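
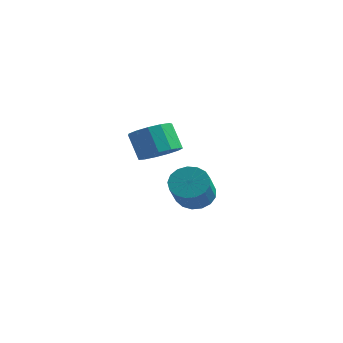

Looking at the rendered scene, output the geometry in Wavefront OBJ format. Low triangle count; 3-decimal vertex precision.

v 1.408 -1.458 1.619
v 2.284 -1.203 2.096
v 1.528 -0.967 3.358
v 0.652 -1.222 2.881
v 2.069 -0.711 1.876
v 1.313 -0.475 3.138
v 1.644 -0.456 1.574
v 0.888 -0.221 2.836
v 1.144 -0.52 1.286
v 0.388 -0.284 2.548
v 0.728 -0.881 1.104
v -0.028 -0.645 2.366
v 0.528 -1.425 1.085
v -0.228 -1.189 2.347
v 0.607 -1.98 1.236
v -0.149 -1.744 2.498
v 0.94 -2.369 1.509
v 0.184 -2.133 2.771
v 1.422 -2.469 1.816
v 0.666 -2.233 3.078
v 1.9 -2.248 2.061
v 1.144 -2.012 3.323
v 2.221 -1.776 2.166
v 1.465 -1.54 3.428
v -0.913 4.449 -3.291
v -0.001 4.427 -3.747
v 0.646 3.009 -2.384
v -0.267 3.031 -1.929
v 0.046 4.775 -3.408
v 0.693 3.357 -2.045
v -0.126 5.048 -3.041
v 0.52 3.63 -1.679
v -0.479 5.184 -2.733
v 0.167 3.766 -1.37
v -0.931 5.151 -2.552
v -0.285 3.733 -1.189
v -1.38 4.958 -2.541
v -0.733 3.54 -1.178
v -1.721 4.648 -2.701
v -1.075 3.23 -1.338
v -1.877 4.292 -2.997
v -1.231 2.875 -1.634
v -1.813 3.973 -3.36
v -1.166 2.555 -1.998
v -1.542 3.762 -3.708
v -0.896 2.344 -2.345
v -1.127 3.709 -3.96
v -0.481 2.291 -2.597
v -0.664 3.825 -4.059
v -0.017 2.407 -2.696
v -0.257 4.084 -3.982
v 0.389 2.666 -2.619
f 2 1 5
f 2 5 3
f 3 5 6
f 3 6 4
f 5 1 7
f 5 7 6
f 6 7 8
f 6 8 4
f 7 1 9
f 7 9 8
f 8 9 10
f 8 10 4
f 9 1 11
f 9 11 10
f 10 11 12
f 10 12 4
f 11 1 13
f 11 13 12
f 12 13 14
f 12 14 4
f 13 1 15
f 13 15 14
f 14 15 16
f 14 16 4
f 15 1 17
f 15 17 16
f 16 17 18
f 16 18 4
f 17 1 19
f 17 19 18
f 18 19 20
f 18 20 4
f 19 1 21
f 19 21 20
f 20 21 22
f 20 22 4
f 21 1 23
f 21 23 22
f 22 23 24
f 22 24 4
f 23 1 2
f 23 2 24
f 24 2 3
f 24 3 4
f 26 25 29
f 26 29 27
f 27 29 30
f 27 30 28
f 29 25 31
f 29 31 30
f 30 31 32
f 30 32 28
f 31 25 33
f 31 33 32
f 32 33 34
f 32 34 28
f 33 25 35
f 33 35 34
f 34 35 36
f 34 36 28
f 35 25 37
f 35 37 36
f 36 37 38
f 36 38 28
f 37 25 39
f 37 39 38
f 38 39 40
f 38 40 28
f 39 25 41
f 39 41 40
f 40 41 42
f 40 42 28
f 41 25 43
f 41 43 42
f 42 43 44
f 42 44 28
f 43 25 45
f 43 45 44
f 44 45 46
f 44 46 28
f 45 25 47
f 45 47 46
f 46 47 48
f 46 48 28
f 47 25 49
f 47 49 48
f 48 49 50
f 48 50 28
f 49 25 51
f 49 51 50
f 50 51 52
f 50 52 28
f 51 25 26
f 51 26 52
f 52 26 27
f 52 27 28



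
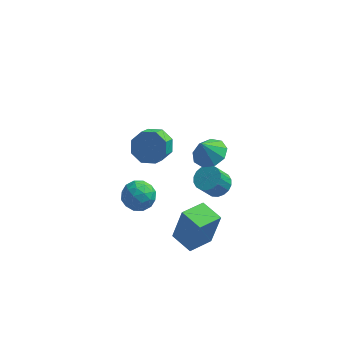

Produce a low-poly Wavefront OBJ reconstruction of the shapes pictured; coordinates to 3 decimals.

v -0.137 -1.513 0.019
v 0.777 -1.756 0.019
v -0.417 -2.564 -1.059
v 0.497 -2.807 -1.059
v -0.045 -3.006 -0.309
v 0.128 -2.356 0.357
v 0.232 -1.964 -1.397
v 0.405 -1.314 -0.731
v 1.005 -2.035 -0.856
v 0.834 -2.679 -0.184
v -0.474 -1.641 -0.856
v -0.645 -2.285 -0.184
v 0.344 -1.542 0.114
v 0.016 -2.778 -1.154
v -0.303 -2.894 -0.713
v 0.234 -3.037 -0.713
v -0.037 -1.895 0.312
v 0.5 -2.038 0.312
v 0.017 -2.772 0.119
v -0.14 -2.282 -1.352
v 0.397 -2.425 -1.352
v 0.126 -1.283 -0.327
v 0.663 -1.426 -0.327
v 0.343 -1.548 -1.159
v 1.016 -1.849 -0.401
v 0.852 -2.467 -1.034
v 0.696 -1.971 -1.233
v 0.797 -1.589 -0.841
v 0.915 -2.228 -0.006
v 0.751 -2.845 -0.639
v 0.432 -2.962 -0.199
v 0.534 -2.58 0.193
v 1.05 -2.391 -0.52
v -0.391 -1.475 -0.401
v -0.555 -2.092 -1.034
v -0.174 -1.74 -1.233
v -0.072 -1.358 -0.841
v -0.492 -1.853 -0.006
v -0.656 -2.471 -0.639
v -0.437 -2.731 -0.199
v -0.336 -2.349 0.193
v -0.69 -1.929 -0.52
v 3.599 -0.95 2.297
v 4.126 -0.27 2.675
v 3.201 -1.21 3.323
v 3.55 -0.036 2.511
v 2.997 -0.229 2.247
v 2.725 -0.76 2.007
v 2.862 -1.38 1.903
v 3.344 -1.798 1.983
v 3.945 -1.82 2.211
v 4.384 -1.434 2.479
v 4.456 -0.822 2.662
v 0.289 3.231 -1.94
v 0.614 3.768 -1.123
v 0.396 2.866 -0.443
v 0.071 2.329 -1.26
v -0.159 3.856 -1.254
v -0.377 2.954 -0.575
v -0.669 3.578 -1.787
v -0.887 2.676 -1.108
v -0.618 3.097 -2.409
v -0.836 2.195 -1.73
v -0.036 2.694 -2.757
v -0.254 1.792 -2.077
v 0.737 2.606 -2.625
v 0.519 1.704 -1.946
v 1.247 2.884 -2.092
v 1.029 1.982 -1.413
v 1.196 3.365 -1.47
v 0.978 2.463 -0.791
v 2.076 -3.743 -1.952
v 2.532 -3.584 -0.001
v 3.003 -2.631 -2.26
v 3.46 -2.472 -0.309
v 3.06 -4.608 -2.111
v 3.517 -4.449 -0.16
v 3.988 -3.496 -2.419
v 4.444 -3.337 -0.468
v 3.872 0.856 -2.425
v 4.479 0.357 -2.334
v 3.954 -0.094 -1.305
v 3.348 0.404 -1.395
v 4.584 0.641 -2.156
v 4.059 0.19 -1.127
v 4.548 0.968 -2.031
v 4.023 0.517 -1.002
v 4.378 1.273 -1.984
v 3.854 0.821 -0.955
v 4.108 1.494 -2.024
v 3.584 1.043 -0.995
v 3.792 1.59 -2.144
v 3.267 1.138 -1.115
v 3.491 1.539 -2.319
v 2.967 1.088 -1.29
v 3.266 1.354 -2.515
v 2.741 0.903 -1.486
v 3.161 1.07 -2.693
v 2.636 0.619 -1.664
v 3.197 0.743 -2.818
v 2.672 0.292 -1.789
v 3.366 0.439 -2.865
v 2.842 -0.013 -1.836
v 3.636 0.217 -2.825
v 3.112 -0.234 -1.796
v 3.953 0.122 -2.705
v 3.428 -0.33 -1.676
v 4.253 0.172 -2.53
v 3.729 -0.279 -1.501
f 1 38 17
f 38 12 41
f 17 41 6
f 38 41 17
f 1 17 13
f 17 6 18
f 13 18 2
f 17 18 13
f 1 13 22
f 13 2 23
f 22 23 8
f 13 23 22
f 1 22 34
f 22 8 37
f 34 37 11
f 22 37 34
f 1 34 38
f 34 11 42
f 38 42 12
f 34 42 38
f 2 18 29
f 18 6 32
f 29 32 10
f 18 32 29
f 6 41 19
f 41 12 40
f 19 40 5
f 41 40 19
f 12 42 39
f 42 11 35
f 39 35 3
f 42 35 39
f 11 37 36
f 37 8 24
f 36 24 7
f 37 24 36
f 8 23 28
f 23 2 25
f 28 25 9
f 23 25 28
f 4 30 16
f 30 10 31
f 16 31 5
f 30 31 16
f 4 16 14
f 16 5 15
f 14 15 3
f 16 15 14
f 4 14 21
f 14 3 20
f 21 20 7
f 14 20 21
f 4 21 26
f 21 7 27
f 26 27 9
f 21 27 26
f 4 26 30
f 26 9 33
f 30 33 10
f 26 33 30
f 5 31 19
f 31 10 32
f 19 32 6
f 31 32 19
f 3 15 39
f 15 5 40
f 39 40 12
f 15 40 39
f 7 20 36
f 20 3 35
f 36 35 11
f 20 35 36
f 9 27 28
f 27 7 24
f 28 24 8
f 27 24 28
f 10 33 29
f 33 9 25
f 29 25 2
f 33 25 29
f 44 43 46
f 44 46 45
f 46 43 47
f 46 47 45
f 47 43 48
f 47 48 45
f 48 43 49
f 48 49 45
f 49 43 50
f 49 50 45
f 50 43 51
f 50 51 45
f 51 43 52
f 51 52 45
f 52 43 53
f 52 53 45
f 53 43 44
f 53 44 45
f 55 54 58
f 55 58 56
f 56 58 59
f 56 59 57
f 58 54 60
f 58 60 59
f 59 60 61
f 59 61 57
f 60 54 62
f 60 62 61
f 61 62 63
f 61 63 57
f 62 54 64
f 62 64 63
f 63 64 65
f 63 65 57
f 64 54 66
f 64 66 65
f 65 66 67
f 65 67 57
f 66 54 68
f 66 68 67
f 67 68 69
f 67 69 57
f 68 54 70
f 68 70 69
f 69 70 71
f 69 71 57
f 70 54 55
f 70 55 71
f 71 55 56
f 71 56 57
f 73 75 72
f 76 73 72
f 72 75 74
f 74 76 72
f 73 79 75
f 77 73 76
f 77 79 73
f 75 79 74
f 78 76 74
f 74 79 78
f 78 77 76
f 79 77 78
f 81 80 84
f 81 84 82
f 82 84 85
f 82 85 83
f 84 80 86
f 84 86 85
f 85 86 87
f 85 87 83
f 86 80 88
f 86 88 87
f 87 88 89
f 87 89 83
f 88 80 90
f 88 90 89
f 89 90 91
f 89 91 83
f 90 80 92
f 90 92 91
f 91 92 93
f 91 93 83
f 92 80 94
f 92 94 93
f 93 94 95
f 93 95 83
f 94 80 96
f 94 96 95
f 95 96 97
f 95 97 83
f 96 80 98
f 96 98 97
f 97 98 99
f 97 99 83
f 98 80 100
f 98 100 99
f 99 100 101
f 99 101 83
f 100 80 102
f 100 102 101
f 101 102 103
f 101 103 83
f 102 80 104
f 102 104 103
f 103 104 105
f 103 105 83
f 104 80 106
f 104 106 105
f 105 106 107
f 105 107 83
f 106 80 108
f 106 108 107
f 107 108 109
f 107 109 83
f 108 80 81
f 108 81 109
f 109 81 82
f 109 82 83



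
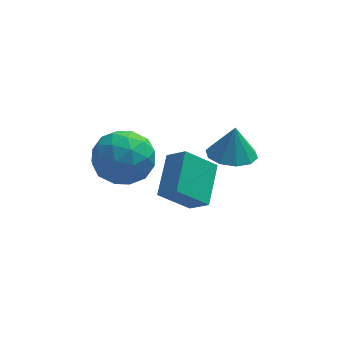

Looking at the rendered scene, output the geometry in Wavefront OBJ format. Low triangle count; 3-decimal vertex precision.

v -0.95 -3.656 -2.859
v -0.402 -4.066 -2.322
v -0.575 -2.292 -2.202
v -0.027 -2.702 -1.664
v 0.047 -3.498 -3.756
v 0.595 -3.908 -3.218
v 0.422 -2.134 -3.098
v 0.97 -2.544 -2.561
v 1.518 -1.468 -3.033
v 1.955 -0.781 -3.198
v 1.642 -1.272 -1.887
v 1.46 -0.65 -3.166
v 0.987 -0.832 -3.084
v 0.717 -1.256 -2.983
v 0.753 -1.761 -2.901
v 1.081 -2.154 -2.869
v 1.576 -2.285 -2.901
v 2.049 -2.104 -2.983
v 2.319 -1.679 -3.084
v 2.283 -1.174 -3.166
v -2.846 -1.191 -3.532
v -2.522 -0.667 -2.628
v -1.218 -1.853 -3.732
v -0.894 -1.329 -2.828
v -1.593 -2.167 -2.754
v -2.599 -1.758 -2.63
v -1.141 -0.762 -3.73
v -2.147 -0.353 -3.606
v -1.469 -0.402 -2.75
v -1.748 -1.271 -2.147
v -1.992 -1.249 -4.213
v -2.271 -2.118 -3.61
v -2.827 -0.871 -3.063
v -0.913 -1.649 -3.297
v -1.323 -2.142 -3.254
v -1.133 -1.834 -2.723
v -2.872 -1.512 -3.064
v -2.682 -1.204 -2.533
v -2.135 -2.086 -2.607
v -1.058 -1.316 -3.827
v -0.868 -1.008 -3.296
v -2.607 -0.686 -3.637
v -2.417 -0.378 -3.106
v -1.605 -0.434 -3.753
v -2.018 -0.407 -2.603
v -1.06 -0.797 -2.72
v -1.206 -0.463 -3.25
v -1.797 -0.223 -3.178
v -2.182 -0.918 -2.249
v -1.224 -1.307 -2.366
v -1.635 -1.8 -2.323
v -2.227 -1.559 -2.25
v -1.562 -0.762 -2.32
v -2.516 -1.213 -3.994
v -1.558 -1.602 -4.111
v -1.513 -0.961 -4.11
v -2.105 -0.72 -4.037
v -2.68 -1.723 -3.64
v -1.722 -2.113 -3.757
v -1.943 -2.297 -3.182
v -2.534 -2.057 -3.11
v -2.178 -1.758 -4.04
f 2 4 1
f 5 2 1
f 1 4 3
f 3 5 1
f 2 8 4
f 6 2 5
f 6 8 2
f 4 8 3
f 7 5 3
f 3 8 7
f 7 6 5
f 8 6 7
f 10 9 12
f 10 12 11
f 12 9 13
f 12 13 11
f 13 9 14
f 13 14 11
f 14 9 15
f 14 15 11
f 15 9 16
f 15 16 11
f 16 9 17
f 16 17 11
f 17 9 18
f 17 18 11
f 18 9 19
f 18 19 11
f 19 9 20
f 19 20 11
f 20 9 10
f 20 10 11
f 21 58 37
f 58 32 61
f 37 61 26
f 58 61 37
f 21 37 33
f 37 26 38
f 33 38 22
f 37 38 33
f 21 33 42
f 33 22 43
f 42 43 28
f 33 43 42
f 21 42 54
f 42 28 57
f 54 57 31
f 42 57 54
f 21 54 58
f 54 31 62
f 58 62 32
f 54 62 58
f 22 38 49
f 38 26 52
f 49 52 30
f 38 52 49
f 26 61 39
f 61 32 60
f 39 60 25
f 61 60 39
f 32 62 59
f 62 31 55
f 59 55 23
f 62 55 59
f 31 57 56
f 57 28 44
f 56 44 27
f 57 44 56
f 28 43 48
f 43 22 45
f 48 45 29
f 43 45 48
f 24 50 36
f 50 30 51
f 36 51 25
f 50 51 36
f 24 36 34
f 36 25 35
f 34 35 23
f 36 35 34
f 24 34 41
f 34 23 40
f 41 40 27
f 34 40 41
f 24 41 46
f 41 27 47
f 46 47 29
f 41 47 46
f 24 46 50
f 46 29 53
f 50 53 30
f 46 53 50
f 25 51 39
f 51 30 52
f 39 52 26
f 51 52 39
f 23 35 59
f 35 25 60
f 59 60 32
f 35 60 59
f 27 40 56
f 40 23 55
f 56 55 31
f 40 55 56
f 29 47 48
f 47 27 44
f 48 44 28
f 47 44 48
f 30 53 49
f 53 29 45
f 49 45 22
f 53 45 49



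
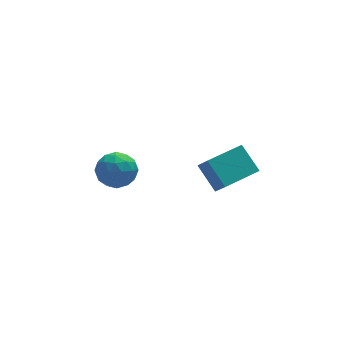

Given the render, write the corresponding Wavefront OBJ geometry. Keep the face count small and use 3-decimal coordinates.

v -3.342 -1.122 1.273
v -2.773 -1.014 0.485
v -4.147 -2.266 0.535
v -3.578 -2.158 -0.253
v -3.207 -2.533 0.57
v -2.709 -1.826 1.027
v -4.211 -1.454 -0.007
v -3.713 -0.747 0.45
v -3.31 -1.219 -0.306
v -2.69 -1.886 0.051
v -4.23 -1.394 0.969
v -3.61 -2.061 1.326
v -2.987 -0.967 0.944
v -3.933 -2.313 0.076
v -3.715 -2.533 0.56
v -3.381 -2.469 0.097
v -2.949 -1.445 1.262
v -2.615 -1.381 0.799
v -2.87 -2.274 0.849
v -4.305 -1.899 0.221
v -3.971 -1.835 -0.242
v -3.539 -0.811 0.923
v -3.205 -0.747 0.46
v -4.05 -1.006 0.171
v -2.968 -1.025 0.016
v -3.441 -1.697 -0.418
v -3.813 -1.283 -0.273
v -3.521 -0.868 -0.005
v -2.603 -1.416 0.226
v -3.077 -2.089 -0.209
v -2.858 -2.309 0.275
v -2.566 -1.894 0.544
v -2.919 -1.537 -0.239
v -3.843 -1.191 1.229
v -4.317 -1.864 0.794
v -4.354 -1.386 0.476
v -4.062 -0.971 0.745
v -3.479 -1.583 1.438
v -3.952 -2.255 1.004
v -3.399 -2.412 1.025
v -3.107 -1.997 1.293
v -4.001 -1.743 1.259
v 1.118 -2.448 -0.996
v 0.619 -1.383 0.014
v 0.889 -1.716 -1.88
v 0.391 -0.651 -0.87
v 2.869 -1.749 -0.87
v 2.371 -0.684 0.14
v 2.641 -1.017 -1.754
v 2.142 0.048 -0.744
f 1 38 17
f 38 12 41
f 17 41 6
f 38 41 17
f 1 17 13
f 17 6 18
f 13 18 2
f 17 18 13
f 1 13 22
f 13 2 23
f 22 23 8
f 13 23 22
f 1 22 34
f 22 8 37
f 34 37 11
f 22 37 34
f 1 34 38
f 34 11 42
f 38 42 12
f 34 42 38
f 2 18 29
f 18 6 32
f 29 32 10
f 18 32 29
f 6 41 19
f 41 12 40
f 19 40 5
f 41 40 19
f 12 42 39
f 42 11 35
f 39 35 3
f 42 35 39
f 11 37 36
f 37 8 24
f 36 24 7
f 37 24 36
f 8 23 28
f 23 2 25
f 28 25 9
f 23 25 28
f 4 30 16
f 30 10 31
f 16 31 5
f 30 31 16
f 4 16 14
f 16 5 15
f 14 15 3
f 16 15 14
f 4 14 21
f 14 3 20
f 21 20 7
f 14 20 21
f 4 21 26
f 21 7 27
f 26 27 9
f 21 27 26
f 4 26 30
f 26 9 33
f 30 33 10
f 26 33 30
f 5 31 19
f 31 10 32
f 19 32 6
f 31 32 19
f 3 15 39
f 15 5 40
f 39 40 12
f 15 40 39
f 7 20 36
f 20 3 35
f 36 35 11
f 20 35 36
f 9 27 28
f 27 7 24
f 28 24 8
f 27 24 28
f 10 33 29
f 33 9 25
f 29 25 2
f 33 25 29
f 44 46 43
f 47 44 43
f 43 46 45
f 45 47 43
f 44 50 46
f 48 44 47
f 48 50 44
f 46 50 45
f 49 47 45
f 45 50 49
f 49 48 47
f 50 48 49



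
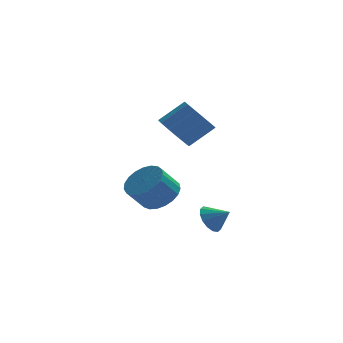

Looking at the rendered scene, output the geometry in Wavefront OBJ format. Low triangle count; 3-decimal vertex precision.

v -2.199 2.532 2.478
v -1.543 2.275 1.782
v -0.386 2.51 2.786
v -1.041 2.768 3.482
v -1.632 2.879 1.744
v -0.475 3.114 2.748
v -1.938 3.351 1.986
v -0.781 3.586 2.99
v -2.343 3.51 2.415
v -1.186 3.745 3.419
v -2.693 3.295 2.869
v -1.536 3.531 3.873
v -2.854 2.79 3.174
v -1.697 3.025 4.178
v -2.765 2.186 3.212
v -1.608 2.421 4.216
v -2.459 1.714 2.97
v -1.302 1.949 3.974
v -2.054 1.555 2.541
v -0.897 1.79 3.545
v -1.704 1.769 2.087
v -0.547 2.005 3.091
v -0.632 1.738 -2.428
v -0.336 1.404 -3.068
v 0.172 1.382 -1.872
v -0.177 1.775 -3.061
v -0.14 2.136 -2.884
v -0.234 2.39 -2.585
v -0.435 2.47 -2.244
v -0.689 2.353 -1.953
v -0.927 2.072 -1.788
v -1.086 1.701 -1.796
v -1.124 1.34 -1.972
v -1.029 1.086 -2.271
v -0.828 1.006 -2.612
v -0.575 1.122 -2.904
v -2.784 2.056 -1.018
v -2.065 1.373 -0.781
v -2.837 0.92 0.256
v -3.556 1.604 0.018
v -1.948 1.708 -0.548
v -2.721 1.255 0.489
v -1.977 2.103 -0.397
v -2.749 1.65 0.64
v -2.144 2.49 -0.353
v -2.917 2.037 0.684
v -2.422 2.802 -0.424
v -3.195 2.35 0.613
v -2.763 2.985 -0.598
v -3.536 2.533 0.439
v -3.107 3.008 -0.844
v -3.88 2.555 0.192
v -3.396 2.866 -1.121
v -4.168 2.413 -0.084
v -3.578 2.584 -1.38
v -4.351 2.131 -0.343
v -3.623 2.211 -1.577
v -4.396 1.758 -0.54
v -3.523 1.811 -1.677
v -4.296 1.358 -0.64
v -3.295 1.453 -1.663
v -4.068 1.001 -0.626
v -2.979 1.2 -1.538
v -3.751 0.748 -0.501
v -2.629 1.095 -1.322
v -3.401 0.642 -0.286
v -2.305 1.156 -1.055
v -3.078 0.704 -0.018
f 2 1 5
f 2 5 3
f 3 5 6
f 3 6 4
f 5 1 7
f 5 7 6
f 6 7 8
f 6 8 4
f 7 1 9
f 7 9 8
f 8 9 10
f 8 10 4
f 9 1 11
f 9 11 10
f 10 11 12
f 10 12 4
f 11 1 13
f 11 13 12
f 12 13 14
f 12 14 4
f 13 1 15
f 13 15 14
f 14 15 16
f 14 16 4
f 15 1 17
f 15 17 16
f 16 17 18
f 16 18 4
f 17 1 19
f 17 19 18
f 18 19 20
f 18 20 4
f 19 1 21
f 19 21 20
f 20 21 22
f 20 22 4
f 21 1 2
f 21 2 22
f 22 2 3
f 22 3 4
f 24 23 26
f 24 26 25
f 26 23 27
f 26 27 25
f 27 23 28
f 27 28 25
f 28 23 29
f 28 29 25
f 29 23 30
f 29 30 25
f 30 23 31
f 30 31 25
f 31 23 32
f 31 32 25
f 32 23 33
f 32 33 25
f 33 23 34
f 33 34 25
f 34 23 35
f 34 35 25
f 35 23 36
f 35 36 25
f 36 23 24
f 36 24 25
f 38 37 41
f 38 41 39
f 39 41 42
f 39 42 40
f 41 37 43
f 41 43 42
f 42 43 44
f 42 44 40
f 43 37 45
f 43 45 44
f 44 45 46
f 44 46 40
f 45 37 47
f 45 47 46
f 46 47 48
f 46 48 40
f 47 37 49
f 47 49 48
f 48 49 50
f 48 50 40
f 49 37 51
f 49 51 50
f 50 51 52
f 50 52 40
f 51 37 53
f 51 53 52
f 52 53 54
f 52 54 40
f 53 37 55
f 53 55 54
f 54 55 56
f 54 56 40
f 55 37 57
f 55 57 56
f 56 57 58
f 56 58 40
f 57 37 59
f 57 59 58
f 58 59 60
f 58 60 40
f 59 37 61
f 59 61 60
f 60 61 62
f 60 62 40
f 61 37 63
f 61 63 62
f 62 63 64
f 62 64 40
f 63 37 65
f 63 65 64
f 64 65 66
f 64 66 40
f 65 37 67
f 65 67 66
f 66 67 68
f 66 68 40
f 67 37 38
f 67 38 68
f 68 38 39
f 68 39 40



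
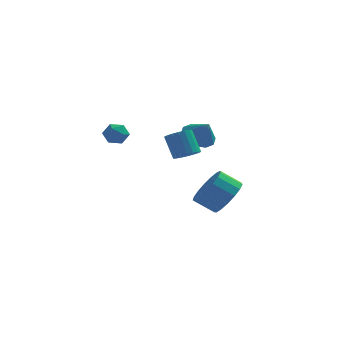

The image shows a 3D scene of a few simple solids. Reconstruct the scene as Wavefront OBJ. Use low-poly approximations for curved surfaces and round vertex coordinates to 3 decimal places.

v -1.043 -3.465 2.176
v -0.484 -3.347 2.444
v -0.796 -4.453 2.096
v -0.237 -4.335 2.364
v -0.766 -4.293 2.705
v -0.919 -3.683 2.755
v -0.361 -4.117 1.785
v -0.514 -3.507 1.835
v -0.063 -3.75 2.203
v -0.313 -3.859 2.772
v -0.967 -3.941 1.768
v -1.217 -4.05 2.337
v 2.429 2.268 0.198
v 2.817 1.693 -0.343
v 2.951 1.752 1.122
v 3.147 2.122 -0.289
v 3.203 2.607 -0.049
v 2.963 2.963 0.285
v 2.519 3.053 0.586
v 2.041 2.843 0.739
v 1.711 2.414 0.685
v 1.656 1.929 0.446
v 1.896 1.574 0.111
v 2.339 1.483 -0.19
v 3.891 1.466 -3.415
v 4.532 1.42 -2.535
v 3.53 1.428 -1.805
v 2.889 1.474 -2.685
v 4.474 1.932 -2.621
v 3.472 1.94 -1.89
v 4.282 2.336 -2.888
v 3.28 2.344 -2.158
v 4.001 2.542 -3.277
v 2.999 2.55 -2.546
v 3.694 2.5 -3.697
v 2.692 2.508 -2.966
v 3.433 2.222 -4.052
v 2.431 2.23 -3.322
v 3.276 1.771 -4.262
v 2.274 1.779 -3.532
v 3.261 1.25 -4.278
v 2.259 1.258 -3.547
v 3.39 0.778 -4.096
v 2.387 0.786 -3.365
v 3.633 0.464 -3.758
v 2.631 0.472 -3.028
v 3.936 0.379 -3.342
v 2.934 0.387 -2.611
v 4.229 0.544 -2.942
v 3.227 0.552 -2.212
v 4.444 0.92 -2.651
v 3.442 0.927 -1.921
v 2.268 -2.125 0.495
v 2.874 -2.115 0.728
v 2.439 -1.625 1.839
v 1.832 -1.635 1.605
v 2.849 -1.855 0.603
v 2.413 -1.365 1.714
v 2.708 -1.649 0.457
v 2.273 -1.158 1.568
v 2.48 -1.537 0.318
v 2.045 -1.047 1.429
v 2.21 -1.541 0.214
v 1.775 -1.051 1.325
v 1.952 -1.662 0.166
v 1.516 -1.171 1.277
v 1.756 -1.874 0.183
v 1.32 -1.383 1.294
v 1.661 -2.135 0.261
v 1.226 -1.645 1.372
v 1.687 -2.395 0.386
v 1.251 -1.905 1.497
v 1.827 -2.602 0.532
v 1.392 -2.111 1.643
v 2.055 -2.713 0.671
v 1.62 -2.223 1.782
v 2.325 -2.709 0.775
v 1.89 -2.219 1.886
v 2.584 -2.589 0.823
v 2.148 -2.098 1.934
v 2.78 -2.377 0.806
v 2.344 -1.886 1.917
f 1 12 6
f 1 6 2
f 1 2 8
f 1 8 11
f 1 11 12
f 2 6 10
f 6 12 5
f 12 11 3
f 11 8 7
f 8 2 9
f 4 10 5
f 4 5 3
f 4 3 7
f 4 7 9
f 4 9 10
f 5 10 6
f 3 5 12
f 7 3 11
f 9 7 8
f 10 9 2
f 14 13 16
f 14 16 15
f 16 13 17
f 16 17 15
f 17 13 18
f 17 18 15
f 18 13 19
f 18 19 15
f 19 13 20
f 19 20 15
f 20 13 21
f 20 21 15
f 21 13 22
f 21 22 15
f 22 13 23
f 22 23 15
f 23 13 24
f 23 24 15
f 24 13 14
f 24 14 15
f 26 25 29
f 26 29 27
f 27 29 30
f 27 30 28
f 29 25 31
f 29 31 30
f 30 31 32
f 30 32 28
f 31 25 33
f 31 33 32
f 32 33 34
f 32 34 28
f 33 25 35
f 33 35 34
f 34 35 36
f 34 36 28
f 35 25 37
f 35 37 36
f 36 37 38
f 36 38 28
f 37 25 39
f 37 39 38
f 38 39 40
f 38 40 28
f 39 25 41
f 39 41 40
f 40 41 42
f 40 42 28
f 41 25 43
f 41 43 42
f 42 43 44
f 42 44 28
f 43 25 45
f 43 45 44
f 44 45 46
f 44 46 28
f 45 25 47
f 45 47 46
f 46 47 48
f 46 48 28
f 47 25 49
f 47 49 48
f 48 49 50
f 48 50 28
f 49 25 51
f 49 51 50
f 50 51 52
f 50 52 28
f 51 25 26
f 51 26 52
f 52 26 27
f 52 27 28
f 54 53 57
f 54 57 55
f 55 57 58
f 55 58 56
f 57 53 59
f 57 59 58
f 58 59 60
f 58 60 56
f 59 53 61
f 59 61 60
f 60 61 62
f 60 62 56
f 61 53 63
f 61 63 62
f 62 63 64
f 62 64 56
f 63 53 65
f 63 65 64
f 64 65 66
f 64 66 56
f 65 53 67
f 65 67 66
f 66 67 68
f 66 68 56
f 67 53 69
f 67 69 68
f 68 69 70
f 68 70 56
f 69 53 71
f 69 71 70
f 70 71 72
f 70 72 56
f 71 53 73
f 71 73 72
f 72 73 74
f 72 74 56
f 73 53 75
f 73 75 74
f 74 75 76
f 74 76 56
f 75 53 77
f 75 77 76
f 76 77 78
f 76 78 56
f 77 53 79
f 77 79 78
f 78 79 80
f 78 80 56
f 79 53 81
f 79 81 80
f 80 81 82
f 80 82 56
f 81 53 54
f 81 54 82
f 82 54 55
f 82 55 56



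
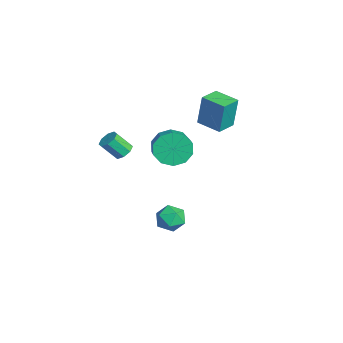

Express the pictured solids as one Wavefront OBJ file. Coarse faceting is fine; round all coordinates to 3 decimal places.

v -1.978 1.93 2.412
v -1.909 2.165 4.407
v -2.781 2.897 2.326
v -2.712 3.132 4.321
v -0.808 2.888 2.259
v -0.739 3.123 4.254
v -1.611 3.855 2.173
v -1.542 4.09 4.168
v 0.077 0.745 -3.181
v 0.764 0.179 -2.861
v -0.204 -0.239 -4.319
v 0.483 -0.805 -3.999
v -0.314 -0.7 -3.5
v -0.14 -0.092 -2.797
v 0.7 0.032 -4.383
v 0.874 0.64 -3.68
v 1.15 -0.262 -3.604
v 0.523 -0.714 -3.058
v 0.037 0.654 -4.122
v -0.59 0.202 -3.576
v 1.589 -0.277 3.106
v 2.025 0.296 2.301
v 3.228 0.149 2.849
v 2.791 -0.423 3.654
v 1.855 0.72 2.787
v 3.058 0.574 3.336
v 1.583 0.764 3.395
v 2.786 0.617 3.944
v 1.314 0.41 3.893
v 2.516 0.263 4.441
v 1.149 -0.206 4.09
v 2.351 -0.353 4.638
v 1.152 -0.849 3.911
v 2.355 -0.996 4.459
v 1.322 -1.274 3.424
v 2.525 -1.42 3.973
v 1.594 -1.317 2.816
v 2.797 -1.464 3.365
v 1.864 -0.963 2.319
v 3.066 -1.11 2.867
v 2.029 -0.347 2.122
v 3.231 -0.494 2.67
v -3.025 -1.965 -0.089
v -2.51 -1.698 0.204
v -2.66 -2.547 1.242
v -3.175 -2.815 0.949
v -2.937 -1.473 0.326
v -3.087 -2.323 1.365
v -3.415 -1.537 0.205
v -3.565 -2.386 1.243
v -3.665 -1.851 -0.088
v -3.815 -2.701 0.95
v -3.54 -2.233 -0.382
v -3.69 -3.082 0.656
v -3.113 -2.457 -0.505
v -3.263 -3.307 0.534
v -2.635 -2.394 -0.383
v -2.785 -3.243 0.655
v -2.385 -2.079 -0.09
v -2.535 -2.929 0.948
f 2 4 1
f 5 2 1
f 1 4 3
f 3 5 1
f 2 8 4
f 6 2 5
f 6 8 2
f 4 8 3
f 7 5 3
f 3 8 7
f 7 6 5
f 8 6 7
f 9 20 14
f 9 14 10
f 9 10 16
f 9 16 19
f 9 19 20
f 10 14 18
f 14 20 13
f 20 19 11
f 19 16 15
f 16 10 17
f 12 18 13
f 12 13 11
f 12 11 15
f 12 15 17
f 12 17 18
f 13 18 14
f 11 13 20
f 15 11 19
f 17 15 16
f 18 17 10
f 22 21 25
f 22 25 23
f 23 25 26
f 23 26 24
f 25 21 27
f 25 27 26
f 26 27 28
f 26 28 24
f 27 21 29
f 27 29 28
f 28 29 30
f 28 30 24
f 29 21 31
f 29 31 30
f 30 31 32
f 30 32 24
f 31 21 33
f 31 33 32
f 32 33 34
f 32 34 24
f 33 21 35
f 33 35 34
f 34 35 36
f 34 36 24
f 35 21 37
f 35 37 36
f 36 37 38
f 36 38 24
f 37 21 39
f 37 39 38
f 38 39 40
f 38 40 24
f 39 21 41
f 39 41 40
f 40 41 42
f 40 42 24
f 41 21 22
f 41 22 42
f 42 22 23
f 42 23 24
f 44 43 47
f 44 47 45
f 45 47 48
f 45 48 46
f 47 43 49
f 47 49 48
f 48 49 50
f 48 50 46
f 49 43 51
f 49 51 50
f 50 51 52
f 50 52 46
f 51 43 53
f 51 53 52
f 52 53 54
f 52 54 46
f 53 43 55
f 53 55 54
f 54 55 56
f 54 56 46
f 55 43 57
f 55 57 56
f 56 57 58
f 56 58 46
f 57 43 59
f 57 59 58
f 58 59 60
f 58 60 46
f 59 43 44
f 59 44 60
f 60 44 45
f 60 45 46



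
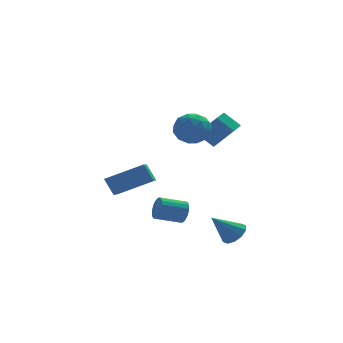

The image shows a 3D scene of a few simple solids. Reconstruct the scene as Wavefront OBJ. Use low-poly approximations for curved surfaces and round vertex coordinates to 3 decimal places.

v 2.935 -3.703 -3.519
v 3.409 -4.158 -3.137
v 1.765 -3.897 -2.301
v 3.484 -3.717 -2.994
v 3.35 -3.27 -3.052
v 3.057 -2.989 -3.288
v 2.717 -2.981 -3.613
v 2.461 -3.248 -3.901
v 2.385 -3.689 -4.044
v 2.52 -4.135 -3.986
v 2.813 -4.417 -3.75
v 3.152 -4.425 -3.426
v 0.952 -0.732 -3.118
v 1.157 -1.02 -2.526
v -0.206 -1.137 -2.11
v -0.412 -0.848 -2.702
v 1.154 -0.741 -2.458
v -0.209 -0.858 -2.042
v 1.116 -0.461 -2.505
v -0.248 -0.577 -2.089
v 1.049 -0.227 -2.658
v -0.314 -0.344 -2.242
v 0.966 -0.081 -2.89
v -0.398 -0.197 -2.474
v 0.88 -0.047 -3.162
v -0.483 -0.163 -2.746
v 0.806 -0.131 -3.426
v -0.557 -0.248 -3.01
v 0.758 -0.32 -3.637
v -0.605 -0.436 -3.221
v 0.743 -0.579 -3.758
v -0.62 -0.696 -3.342
v 0.764 -0.865 -3.769
v -0.599 -0.982 -3.353
v 0.818 -1.128 -3.667
v -0.545 -1.245 -3.251
v 0.895 -1.323 -3.47
v -0.469 -1.439 -3.054
v 0.981 -1.415 -3.212
v -0.382 -1.531 -2.796
v 1.063 -1.389 -2.938
v -0.301 -1.505 -2.522
v 1.125 -1.249 -2.696
v -0.238 -1.366 -2.28
v 3.722 2.498 0.86
v 4.389 2.304 1.634
v 3.586 2.729 2.433
v 2.918 2.922 1.66
v 4.476 3.036 1.333
v 3.673 3.46 2.132
v 4.121 3.452 0.755
v 3.318 3.877 1.554
v 3.532 3.309 0.238
v 2.729 3.734 1.038
v 3.054 2.691 0.087
v 2.251 3.116 0.886
v 2.967 1.96 0.388
v 2.164 2.384 1.187
v 3.322 1.543 0.966
v 2.519 1.968 1.765
v 3.911 1.686 1.482
v 3.108 2.111 2.282
v -3.209 -2.518 0.042
v -1.31 -2.635 0.932
v -2.849 -0.978 -0.524
v -0.95 -1.095 0.366
v -2.81 -2.945 -0.866
v -0.911 -3.062 0.024
v -2.45 -1.405 -1.432
v -0.551 -1.522 -0.542
v 1.696 -0.561 2.717
v 2.199 -1.409 2.978
v 0.301 -1.431 2.582
v 0.804 -2.279 2.843
v 0.651 -1.544 3.533
v 1.514 -1.006 3.617
v 0.986 -1.834 1.943
v 1.849 -1.296 2.027
v 1.761 -2.196 2.5
v 1.554 -2.016 3.482
v 0.946 -0.824 2.078
v 0.739 -0.644 3.06
v 2.07 -0.908 2.86
v 0.43 -1.932 2.7
v 0.34 -1.499 3.106
v 0.636 -1.998 3.259
v 1.667 -0.672 3.235
v 1.963 -1.17 3.388
v 1.053 -1.249 3.714
v 0.537 -1.67 2.172
v 0.833 -2.168 2.325
v 1.864 -0.842 2.301
v 2.16 -1.341 2.454
v 1.447 -1.591 1.846
v 2.108 -1.869 2.732
v 1.288 -2.381 2.652
v 1.395 -2.119 2.124
v 1.902 -1.803 2.173
v 1.986 -1.764 3.309
v 1.166 -2.275 3.23
v 1.076 -1.843 3.635
v 1.583 -1.527 3.685
v 1.729 -2.226 3.028
v 1.334 -0.565 2.33
v 0.514 -1.076 2.251
v 0.917 -1.313 1.875
v 1.424 -0.997 1.925
v 1.212 -0.459 2.908
v 0.392 -0.971 2.828
v 0.598 -1.037 3.387
v 1.105 -0.721 3.436
v 0.771 -0.614 2.532
f 2 1 4
f 2 4 3
f 4 1 5
f 4 5 3
f 5 1 6
f 5 6 3
f 6 1 7
f 6 7 3
f 7 1 8
f 7 8 3
f 8 1 9
f 8 9 3
f 9 1 10
f 9 10 3
f 10 1 11
f 10 11 3
f 11 1 12
f 11 12 3
f 12 1 2
f 12 2 3
f 14 13 17
f 14 17 15
f 15 17 18
f 15 18 16
f 17 13 19
f 17 19 18
f 18 19 20
f 18 20 16
f 19 13 21
f 19 21 20
f 20 21 22
f 20 22 16
f 21 13 23
f 21 23 22
f 22 23 24
f 22 24 16
f 23 13 25
f 23 25 24
f 24 25 26
f 24 26 16
f 25 13 27
f 25 27 26
f 26 27 28
f 26 28 16
f 27 13 29
f 27 29 28
f 28 29 30
f 28 30 16
f 29 13 31
f 29 31 30
f 30 31 32
f 30 32 16
f 31 13 33
f 31 33 32
f 32 33 34
f 32 34 16
f 33 13 35
f 33 35 34
f 34 35 36
f 34 36 16
f 35 13 37
f 35 37 36
f 36 37 38
f 36 38 16
f 37 13 39
f 37 39 38
f 38 39 40
f 38 40 16
f 39 13 41
f 39 41 40
f 40 41 42
f 40 42 16
f 41 13 43
f 41 43 42
f 42 43 44
f 42 44 16
f 43 13 14
f 43 14 44
f 44 14 15
f 44 15 16
f 46 45 49
f 46 49 47
f 47 49 50
f 47 50 48
f 49 45 51
f 49 51 50
f 50 51 52
f 50 52 48
f 51 45 53
f 51 53 52
f 52 53 54
f 52 54 48
f 53 45 55
f 53 55 54
f 54 55 56
f 54 56 48
f 55 45 57
f 55 57 56
f 56 57 58
f 56 58 48
f 57 45 59
f 57 59 58
f 58 59 60
f 58 60 48
f 59 45 61
f 59 61 60
f 60 61 62
f 60 62 48
f 61 45 46
f 61 46 62
f 62 46 47
f 62 47 48
f 64 66 63
f 67 64 63
f 63 66 65
f 65 67 63
f 64 70 66
f 68 64 67
f 68 70 64
f 66 70 65
f 69 67 65
f 65 70 69
f 69 68 67
f 70 68 69
f 71 108 87
f 108 82 111
f 87 111 76
f 108 111 87
f 71 87 83
f 87 76 88
f 83 88 72
f 87 88 83
f 71 83 92
f 83 72 93
f 92 93 78
f 83 93 92
f 71 92 104
f 92 78 107
f 104 107 81
f 92 107 104
f 71 104 108
f 104 81 112
f 108 112 82
f 104 112 108
f 72 88 99
f 88 76 102
f 99 102 80
f 88 102 99
f 76 111 89
f 111 82 110
f 89 110 75
f 111 110 89
f 82 112 109
f 112 81 105
f 109 105 73
f 112 105 109
f 81 107 106
f 107 78 94
f 106 94 77
f 107 94 106
f 78 93 98
f 93 72 95
f 98 95 79
f 93 95 98
f 74 100 86
f 100 80 101
f 86 101 75
f 100 101 86
f 74 86 84
f 86 75 85
f 84 85 73
f 86 85 84
f 74 84 91
f 84 73 90
f 91 90 77
f 84 90 91
f 74 91 96
f 91 77 97
f 96 97 79
f 91 97 96
f 74 96 100
f 96 79 103
f 100 103 80
f 96 103 100
f 75 101 89
f 101 80 102
f 89 102 76
f 101 102 89
f 73 85 109
f 85 75 110
f 109 110 82
f 85 110 109
f 77 90 106
f 90 73 105
f 106 105 81
f 90 105 106
f 79 97 98
f 97 77 94
f 98 94 78
f 97 94 98
f 80 103 99
f 103 79 95
f 99 95 72
f 103 95 99



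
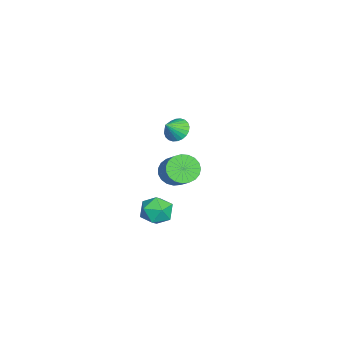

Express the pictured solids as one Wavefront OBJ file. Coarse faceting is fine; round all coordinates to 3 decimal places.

v -3.525 0.565 2.066
v -2.859 0.954 1.788
v -2.875 0.015 2.854
v -2.961 1.157 2.014
v -3.148 1.27 2.248
v -3.393 1.276 2.454
v -3.657 1.173 2.601
v -3.902 0.978 2.666
v -4.09 0.72 2.641
v -4.191 0.438 2.528
v -4.191 0.176 2.344
v -4.09 -0.027 2.119
v -3.903 -0.14 1.885
v -3.658 -0.145 1.679
v -3.393 -0.043 1.532
v -3.148 0.153 1.466
v -2.961 0.411 1.492
v -2.859 0.692 1.605
v 2.919 0.397 0.927
v 3.262 0.879 0.136
v 4.338 -0.319 1.104
v 4.681 0.163 0.313
v 4.482 0.658 1.145
v 3.605 1.1 1.036
v 3.995 -0.54 0.204
v 3.118 -0.098 0.095
v 3.926 0.3 -0.311
v 4.227 1.041 0.27
v 3.373 -0.481 0.97
v 3.674 0.26 1.551
v 0.689 0.918 1.563
v 1.24 0.248 1.228
v 2.702 0.832 2.462
v 2.151 1.502 2.797
v 1.321 0.544 0.992
v 2.782 1.127 2.226
v 1.292 0.904 0.855
v 2.754 1.488 2.089
v 1.159 1.267 0.841
v 2.621 1.851 2.075
v 0.945 1.57 0.951
v 2.407 2.154 2.185
v 0.687 1.76 1.167
v 2.149 2.343 2.401
v 0.429 1.804 1.452
v 1.891 2.388 2.686
v 0.216 1.695 1.756
v 1.678 2.279 2.99
v 0.085 1.452 2.026
v 1.547 2.036 3.26
v 0.058 1.117 2.217
v 1.52 1.7 3.451
v 0.14 0.747 2.294
v 1.602 1.33 3.528
v 0.318 0.407 2.245
v 1.779 0.99 3.479
v 0.559 0.155 2.078
v 2.021 0.738 3.312
v 0.823 0.035 1.822
v 2.285 0.619 3.056
v 1.064 0.068 1.521
v 2.526 0.652 2.755
f 2 1 4
f 2 4 3
f 4 1 5
f 4 5 3
f 5 1 6
f 5 6 3
f 6 1 7
f 6 7 3
f 7 1 8
f 7 8 3
f 8 1 9
f 8 9 3
f 9 1 10
f 9 10 3
f 10 1 11
f 10 11 3
f 11 1 12
f 11 12 3
f 12 1 13
f 12 13 3
f 13 1 14
f 13 14 3
f 14 1 15
f 14 15 3
f 15 1 16
f 15 16 3
f 16 1 17
f 16 17 3
f 17 1 18
f 17 18 3
f 18 1 2
f 18 2 3
f 19 30 24
f 19 24 20
f 19 20 26
f 19 26 29
f 19 29 30
f 20 24 28
f 24 30 23
f 30 29 21
f 29 26 25
f 26 20 27
f 22 28 23
f 22 23 21
f 22 21 25
f 22 25 27
f 22 27 28
f 23 28 24
f 21 23 30
f 25 21 29
f 27 25 26
f 28 27 20
f 32 31 35
f 32 35 33
f 33 35 36
f 33 36 34
f 35 31 37
f 35 37 36
f 36 37 38
f 36 38 34
f 37 31 39
f 37 39 38
f 38 39 40
f 38 40 34
f 39 31 41
f 39 41 40
f 40 41 42
f 40 42 34
f 41 31 43
f 41 43 42
f 42 43 44
f 42 44 34
f 43 31 45
f 43 45 44
f 44 45 46
f 44 46 34
f 45 31 47
f 45 47 46
f 46 47 48
f 46 48 34
f 47 31 49
f 47 49 48
f 48 49 50
f 48 50 34
f 49 31 51
f 49 51 50
f 50 51 52
f 50 52 34
f 51 31 53
f 51 53 52
f 52 53 54
f 52 54 34
f 53 31 55
f 53 55 54
f 54 55 56
f 54 56 34
f 55 31 57
f 55 57 56
f 56 57 58
f 56 58 34
f 57 31 59
f 57 59 58
f 58 59 60
f 58 60 34
f 59 31 61
f 59 61 60
f 60 61 62
f 60 62 34
f 61 31 32
f 61 32 62
f 62 32 33
f 62 33 34



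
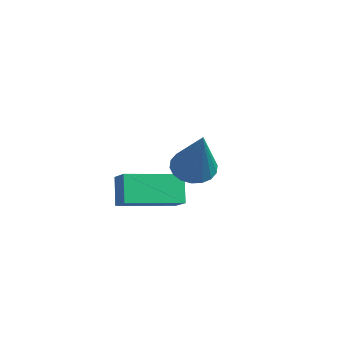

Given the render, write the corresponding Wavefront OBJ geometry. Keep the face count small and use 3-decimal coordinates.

v 0.493 -1.608 0.339
v 0.973 -1.465 0.086
v 1.367 -1.992 1.781
v 0.898 -1.251 0.189
v 0.743 -1.107 0.321
v 0.539 -1.062 0.456
v 0.325 -1.126 0.569
v 0.145 -1.284 0.635
v 0.034 -1.507 0.643
v 0.014 -1.75 0.591
v 0.089 -1.965 0.488
v 0.244 -2.109 0.356
v 0.448 -2.153 0.221
v 0.661 -2.09 0.108
v 0.841 -1.931 0.042
v 0.952 -1.708 0.034
v -2.009 -2.114 -1.965
v -2.439 -1.835 -1.238
v -1.465 -0.701 -2.185
v -1.895 -0.422 -1.458
v -1.345 -2.298 -1.502
v -1.775 -2.019 -0.775
v -0.801 -0.885 -1.722
v -1.231 -0.606 -0.995
f 2 1 4
f 2 4 3
f 4 1 5
f 4 5 3
f 5 1 6
f 5 6 3
f 6 1 7
f 6 7 3
f 7 1 8
f 7 8 3
f 8 1 9
f 8 9 3
f 9 1 10
f 9 10 3
f 10 1 11
f 10 11 3
f 11 1 12
f 11 12 3
f 12 1 13
f 12 13 3
f 13 1 14
f 13 14 3
f 14 1 15
f 14 15 3
f 15 1 16
f 15 16 3
f 16 1 2
f 16 2 3
f 18 20 17
f 21 18 17
f 17 20 19
f 19 21 17
f 18 24 20
f 22 18 21
f 22 24 18
f 20 24 19
f 23 21 19
f 19 24 23
f 23 22 21
f 24 22 23



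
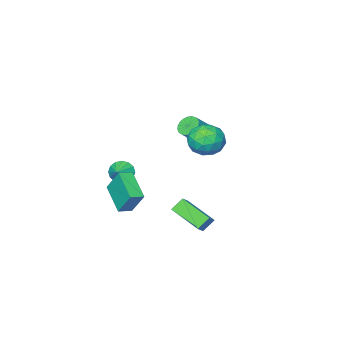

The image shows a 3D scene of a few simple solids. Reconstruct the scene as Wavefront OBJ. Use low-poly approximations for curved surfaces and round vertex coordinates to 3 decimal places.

v 0.665 -3.72 -2.965
v 1.13 -3.789 -3.649
v 1.475 -3.12 -2.475
v 0.9 -3.431 -3.707
v 0.606 -3.151 -3.566
v 0.329 -3.023 -3.264
v 0.142 -3.081 -2.881
v 0.095 -3.311 -2.522
v 0.201 -3.651 -2.28
v 0.431 -4.009 -2.222
v 0.724 -4.289 -2.363
v 1.002 -4.417 -2.665
v 1.189 -4.359 -3.048
v 1.236 -4.129 -3.407
v 2.61 0.017 -3.887
v 2.146 -1.764 -2.835
v 2.421 0.964 -2.368
v 1.957 -0.817 -1.316
v 3.483 -0.103 -3.704
v 3.019 -1.884 -2.652
v 3.294 0.844 -2.185
v 2.83 -0.937 -1.133
v 0.807 2.907 -2.38
v 1.383 3.178 -1.879
v 0.496 4.934 -3.119
v 1.072 5.205 -2.619
v 1.488 2.755 -3.081
v 2.064 3.026 -2.581
v 1.177 4.782 -3.821
v 1.753 5.053 -3.32
v -3.481 -1.338 -0.007
v -2.971 -1.256 -0.565
v -1.89 -1.2 0.429
v -2.399 -1.282 0.987
v -3.047 -0.956 -0.501
v -1.965 -0.9 0.494
v -3.197 -0.722 -0.35
v -2.115 -0.666 0.644
v -3.396 -0.595 -0.141
v -2.315 -0.539 0.853
v -3.61 -0.596 0.092
v -2.529 -0.54 1.086
v -3.801 -0.725 0.307
v -2.72 -0.669 1.302
v -3.937 -0.96 0.468
v -2.856 -0.904 1.463
v -3.995 -1.261 0.547
v -2.913 -1.205 1.542
v -3.963 -1.575 0.53
v -2.882 -1.519 1.525
v -3.848 -1.848 0.421
v -2.766 -1.792 1.415
v -3.669 -2.033 0.237
v -2.588 -1.977 1.231
v -3.458 -2.097 0.011
v -2.377 -2.042 1.005
v -3.251 -2.031 -0.218
v -2.169 -1.975 0.776
v -3.083 -1.844 -0.411
v -2.002 -1.789 0.583
v -2.984 -1.57 -0.534
v -1.903 -1.515 0.461
v -2.131 1.463 -0.189
v -1.411 1.433 0.795
v -3.089 -0.133 0.465
v -2.369 -0.163 1.449
v -3.182 0.736 1.315
v -2.59 1.723 0.911
v -1.91 -0.423 0.349
v -1.318 0.564 -0.055
v -1.274 0.268 1.127
v -2.06 0.984 1.724
v -2.44 0.316 -0.464
v -3.226 1.032 0.133
v -1.687 1.588 0.245
v -2.813 -0.288 1.015
v -3.291 0.24 0.936
v -2.868 0.223 1.514
v -2.38 1.759 0.314
v -1.956 1.741 0.892
v -2.997 1.331 1.198
v -2.544 -0.441 0.368
v -2.12 -0.459 0.946
v -1.632 1.077 -0.254
v -1.209 1.06 0.324
v -1.503 -0.031 0.062
v -1.183 0.886 1.019
v -1.746 -0.052 1.403
v -1.477 -0.205 0.757
v -1.129 0.375 0.519
v -1.645 1.307 1.37
v -2.208 0.369 1.755
v -2.686 0.897 1.676
v -2.338 1.477 1.439
v -1.565 0.622 1.565
v -2.292 0.931 -0.495
v -2.855 -0.007 -0.11
v -2.162 -0.177 -0.179
v -1.814 0.403 -0.416
v -2.754 1.352 -0.143
v -3.317 0.414 0.241
v -3.371 0.925 0.741
v -3.023 1.505 0.503
v -2.935 0.678 -0.305
f 2 1 4
f 2 4 3
f 4 1 5
f 4 5 3
f 5 1 6
f 5 6 3
f 6 1 7
f 6 7 3
f 7 1 8
f 7 8 3
f 8 1 9
f 8 9 3
f 9 1 10
f 9 10 3
f 10 1 11
f 10 11 3
f 11 1 12
f 11 12 3
f 12 1 13
f 12 13 3
f 13 1 14
f 13 14 3
f 14 1 2
f 14 2 3
f 16 18 15
f 19 16 15
f 15 18 17
f 17 19 15
f 16 22 18
f 20 16 19
f 20 22 16
f 18 22 17
f 21 19 17
f 17 22 21
f 21 20 19
f 22 20 21
f 24 26 23
f 27 24 23
f 23 26 25
f 25 27 23
f 24 30 26
f 28 24 27
f 28 30 24
f 26 30 25
f 29 27 25
f 25 30 29
f 29 28 27
f 30 28 29
f 32 31 35
f 32 35 33
f 33 35 36
f 33 36 34
f 35 31 37
f 35 37 36
f 36 37 38
f 36 38 34
f 37 31 39
f 37 39 38
f 38 39 40
f 38 40 34
f 39 31 41
f 39 41 40
f 40 41 42
f 40 42 34
f 41 31 43
f 41 43 42
f 42 43 44
f 42 44 34
f 43 31 45
f 43 45 44
f 44 45 46
f 44 46 34
f 45 31 47
f 45 47 46
f 46 47 48
f 46 48 34
f 47 31 49
f 47 49 48
f 48 49 50
f 48 50 34
f 49 31 51
f 49 51 50
f 50 51 52
f 50 52 34
f 51 31 53
f 51 53 52
f 52 53 54
f 52 54 34
f 53 31 55
f 53 55 54
f 54 55 56
f 54 56 34
f 55 31 57
f 55 57 56
f 56 57 58
f 56 58 34
f 57 31 59
f 57 59 58
f 58 59 60
f 58 60 34
f 59 31 61
f 59 61 60
f 60 61 62
f 60 62 34
f 61 31 32
f 61 32 62
f 62 32 33
f 62 33 34
f 63 100 79
f 100 74 103
f 79 103 68
f 100 103 79
f 63 79 75
f 79 68 80
f 75 80 64
f 79 80 75
f 63 75 84
f 75 64 85
f 84 85 70
f 75 85 84
f 63 84 96
f 84 70 99
f 96 99 73
f 84 99 96
f 63 96 100
f 96 73 104
f 100 104 74
f 96 104 100
f 64 80 91
f 80 68 94
f 91 94 72
f 80 94 91
f 68 103 81
f 103 74 102
f 81 102 67
f 103 102 81
f 74 104 101
f 104 73 97
f 101 97 65
f 104 97 101
f 73 99 98
f 99 70 86
f 98 86 69
f 99 86 98
f 70 85 90
f 85 64 87
f 90 87 71
f 85 87 90
f 66 92 78
f 92 72 93
f 78 93 67
f 92 93 78
f 66 78 76
f 78 67 77
f 76 77 65
f 78 77 76
f 66 76 83
f 76 65 82
f 83 82 69
f 76 82 83
f 66 83 88
f 83 69 89
f 88 89 71
f 83 89 88
f 66 88 92
f 88 71 95
f 92 95 72
f 88 95 92
f 67 93 81
f 93 72 94
f 81 94 68
f 93 94 81
f 65 77 101
f 77 67 102
f 101 102 74
f 77 102 101
f 69 82 98
f 82 65 97
f 98 97 73
f 82 97 98
f 71 89 90
f 89 69 86
f 90 86 70
f 89 86 90
f 72 95 91
f 95 71 87
f 91 87 64
f 95 87 91



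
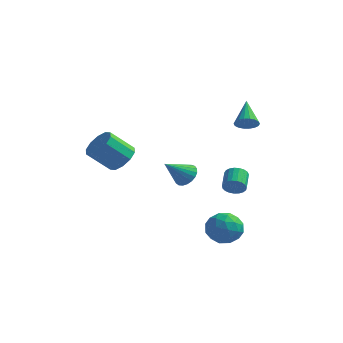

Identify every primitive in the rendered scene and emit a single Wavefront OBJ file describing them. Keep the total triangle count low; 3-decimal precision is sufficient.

v 2.852 2.831 2.875
v 3.479 3.119 2.878
v 2.248 4.129 3.965
v 3.342 3.256 2.64
v 3.108 3.308 2.448
v 2.823 3.266 2.34
v 2.544 3.138 2.339
v 2.326 2.949 2.443
v 2.212 2.736 2.633
v 2.225 2.542 2.871
v 2.362 2.406 3.11
v 2.595 2.353 3.302
v 2.88 2.395 3.409
v 3.159 2.523 3.411
v 3.377 2.712 3.306
v 3.491 2.925 3.116
v 0.38 0.594 -0.534
v 1.063 0.506 -0.168
v -0.36 -0.474 0.594
v 0.935 0.76 -0.012
v 0.711 0.985 0.054
v 0.43 1.142 0.018
v 0.14 1.205 -0.113
v -0.109 1.162 -0.317
v -0.273 1.02 -0.559
v -0.324 0.805 -0.796
v -0.253 0.553 -0.988
v -0.073 0.308 -1.101
v 0.185 0.113 -1.117
v 0.477 0 -1.031
v 0.752 -0.009 -0.86
v 0.963 0.085 -0.632
v 1.073 0.268 -0.388
v -3.198 0.196 0.147
v -2.444 0.185 0.773
v -3.487 -0.567 2.018
v -4.242 -0.556 1.393
v -2.738 0.709 0.843
v -3.781 -0.042 2.089
v -3.207 1.038 0.648
v -4.251 0.286 1.893
v -3.674 1.045 0.262
v -4.717 0.293 1.507
v -3.958 0.728 -0.168
v -5.002 -0.024 1.077
v -3.953 0.207 -0.478
v -4.996 -0.545 0.767
v -3.659 -0.318 -0.549
v -4.702 -1.069 0.697
v -3.189 -0.646 -0.353
v -4.233 -1.398 0.892
v -2.723 -0.653 0.033
v -3.766 -1.405 1.278
v -2.438 -0.336 0.463
v -3.482 -1.088 1.708
v 2.05 3.118 -2.162
v 2.516 3.049 -1.686
v 2.176 4.093 -1.201
v 1.71 4.162 -1.678
v 2.656 3.187 -1.884
v 2.315 4.23 -1.399
v 2.691 3.312 -2.13
v 2.35 4.356 -1.646
v 2.615 3.405 -2.382
v 2.274 4.448 -1.897
v 2.441 3.447 -2.596
v 2.101 4.491 -2.111
v 2.2 3.433 -2.734
v 1.859 4.476 -2.25
v 1.933 3.364 -2.774
v 1.592 4.408 -2.29
v 1.687 3.253 -2.708
v 1.346 4.297 -2.224
v 1.503 3.118 -2.548
v 1.162 4.162 -2.064
v 1.414 2.984 -2.321
v 1.073 4.027 -1.836
v 1.435 2.873 -2.067
v 1.094 3.916 -1.582
v 1.562 2.804 -1.829
v 1.221 3.847 -1.344
v 1.774 2.789 -1.648
v 1.433 3.833 -1.164
v 2.034 2.832 -1.557
v 1.693 3.875 -1.072
v 2.296 2.924 -1.57
v 1.955 3.967 -1.086
v 2.37 1.144 -4.792
v 3.399 0.758 -4.683
v 1.901 0.322 -3.277
v 2.93 -0.064 -3.168
v 2.729 1.015 -3.047
v 3.019 1.523 -3.983
v 2.281 -0.443 -3.977
v 2.571 0.065 -4.913
v 3.344 -0.223 -4.179
v 3.621 0.678 -3.604
v 1.679 0.402 -4.356
v 1.956 1.303 -3.781
v 2.926 1.023 -4.87
v 2.374 0.057 -3.09
v 2.256 0.691 -3.018
v 2.861 0.464 -2.954
v 2.703 1.473 -4.459
v 3.307 1.246 -4.395
v 2.913 1.397 -3.433
v 1.993 -0.166 -3.565
v 2.597 -0.393 -3.501
v 2.439 0.616 -5.006
v 3.044 0.389 -4.942
v 2.387 -0.317 -4.527
v 3.498 0.22 -4.51
v 3.222 -0.263 -3.62
v 2.841 -0.486 -4.095
v 3.011 -0.187 -4.646
v 3.661 0.749 -4.172
v 3.385 0.266 -3.282
v 3.267 0.9 -3.211
v 3.438 1.199 -3.761
v 3.628 0.173 -3.876
v 1.915 0.814 -4.678
v 1.639 0.331 -3.788
v 1.862 -0.119 -4.199
v 2.033 0.18 -4.749
v 2.078 1.343 -4.34
v 1.802 0.86 -3.45
v 2.289 1.267 -3.314
v 2.459 1.566 -3.865
v 1.672 0.907 -4.084
f 2 1 4
f 2 4 3
f 4 1 5
f 4 5 3
f 5 1 6
f 5 6 3
f 6 1 7
f 6 7 3
f 7 1 8
f 7 8 3
f 8 1 9
f 8 9 3
f 9 1 10
f 9 10 3
f 10 1 11
f 10 11 3
f 11 1 12
f 11 12 3
f 12 1 13
f 12 13 3
f 13 1 14
f 13 14 3
f 14 1 15
f 14 15 3
f 15 1 16
f 15 16 3
f 16 1 2
f 16 2 3
f 18 17 20
f 18 20 19
f 20 17 21
f 20 21 19
f 21 17 22
f 21 22 19
f 22 17 23
f 22 23 19
f 23 17 24
f 23 24 19
f 24 17 25
f 24 25 19
f 25 17 26
f 25 26 19
f 26 17 27
f 26 27 19
f 27 17 28
f 27 28 19
f 28 17 29
f 28 29 19
f 29 17 30
f 29 30 19
f 30 17 31
f 30 31 19
f 31 17 32
f 31 32 19
f 32 17 33
f 32 33 19
f 33 17 18
f 33 18 19
f 35 34 38
f 35 38 36
f 36 38 39
f 36 39 37
f 38 34 40
f 38 40 39
f 39 40 41
f 39 41 37
f 40 34 42
f 40 42 41
f 41 42 43
f 41 43 37
f 42 34 44
f 42 44 43
f 43 44 45
f 43 45 37
f 44 34 46
f 44 46 45
f 45 46 47
f 45 47 37
f 46 34 48
f 46 48 47
f 47 48 49
f 47 49 37
f 48 34 50
f 48 50 49
f 49 50 51
f 49 51 37
f 50 34 52
f 50 52 51
f 51 52 53
f 51 53 37
f 52 34 54
f 52 54 53
f 53 54 55
f 53 55 37
f 54 34 35
f 54 35 55
f 55 35 36
f 55 36 37
f 57 56 60
f 57 60 58
f 58 60 61
f 58 61 59
f 60 56 62
f 60 62 61
f 61 62 63
f 61 63 59
f 62 56 64
f 62 64 63
f 63 64 65
f 63 65 59
f 64 56 66
f 64 66 65
f 65 66 67
f 65 67 59
f 66 56 68
f 66 68 67
f 67 68 69
f 67 69 59
f 68 56 70
f 68 70 69
f 69 70 71
f 69 71 59
f 70 56 72
f 70 72 71
f 71 72 73
f 71 73 59
f 72 56 74
f 72 74 73
f 73 74 75
f 73 75 59
f 74 56 76
f 74 76 75
f 75 76 77
f 75 77 59
f 76 56 78
f 76 78 77
f 77 78 79
f 77 79 59
f 78 56 80
f 78 80 79
f 79 80 81
f 79 81 59
f 80 56 82
f 80 82 81
f 81 82 83
f 81 83 59
f 82 56 84
f 82 84 83
f 83 84 85
f 83 85 59
f 84 56 86
f 84 86 85
f 85 86 87
f 85 87 59
f 86 56 57
f 86 57 87
f 87 57 58
f 87 58 59
f 88 125 104
f 125 99 128
f 104 128 93
f 125 128 104
f 88 104 100
f 104 93 105
f 100 105 89
f 104 105 100
f 88 100 109
f 100 89 110
f 109 110 95
f 100 110 109
f 88 109 121
f 109 95 124
f 121 124 98
f 109 124 121
f 88 121 125
f 121 98 129
f 125 129 99
f 121 129 125
f 89 105 116
f 105 93 119
f 116 119 97
f 105 119 116
f 93 128 106
f 128 99 127
f 106 127 92
f 128 127 106
f 99 129 126
f 129 98 122
f 126 122 90
f 129 122 126
f 98 124 123
f 124 95 111
f 123 111 94
f 124 111 123
f 95 110 115
f 110 89 112
f 115 112 96
f 110 112 115
f 91 117 103
f 117 97 118
f 103 118 92
f 117 118 103
f 91 103 101
f 103 92 102
f 101 102 90
f 103 102 101
f 91 101 108
f 101 90 107
f 108 107 94
f 101 107 108
f 91 108 113
f 108 94 114
f 113 114 96
f 108 114 113
f 91 113 117
f 113 96 120
f 117 120 97
f 113 120 117
f 92 118 106
f 118 97 119
f 106 119 93
f 118 119 106
f 90 102 126
f 102 92 127
f 126 127 99
f 102 127 126
f 94 107 123
f 107 90 122
f 123 122 98
f 107 122 123
f 96 114 115
f 114 94 111
f 115 111 95
f 114 111 115
f 97 120 116
f 120 96 112
f 116 112 89
f 120 112 116



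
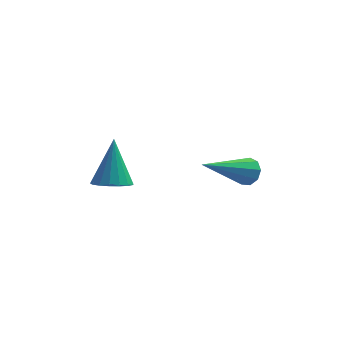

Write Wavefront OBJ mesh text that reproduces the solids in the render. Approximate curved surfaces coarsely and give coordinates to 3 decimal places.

v 0.009 -1.634 -1.447
v 0.583 -1.419 -1.538
v -0.029 -0.926 -0.013
v 0.409 -1.205 -1.648
v 0.144 -1.089 -1.712
v -0.153 -1.099 -1.715
v -0.413 -1.23 -1.657
v -0.575 -1.454 -1.551
v -0.605 -1.72 -1.421
v -0.493 -1.965 -1.297
v -0.267 -2.135 -1.208
v 0.023 -2.189 -1.173
v 0.309 -2.117 -1.201
v 0.527 -1.934 -1.286
v 0.626 -1.682 -1.407
v 3.777 -0.501 -1.368
v 4.049 -0.449 -0.951
v 2.563 -1.639 -0.432
v 3.81 -0.205 -0.966
v 3.555 -0.1 -1.168
v 3.404 -0.182 -1.464
v 3.428 -0.413 -1.715
v 3.615 -0.686 -1.803
v 3.878 -0.871 -1.688
v 4.094 -0.883 -1.423
v 4.162 -0.717 -1.132
f 2 1 4
f 2 4 3
f 4 1 5
f 4 5 3
f 5 1 6
f 5 6 3
f 6 1 7
f 6 7 3
f 7 1 8
f 7 8 3
f 8 1 9
f 8 9 3
f 9 1 10
f 9 10 3
f 10 1 11
f 10 11 3
f 11 1 12
f 11 12 3
f 12 1 13
f 12 13 3
f 13 1 14
f 13 14 3
f 14 1 15
f 14 15 3
f 15 1 2
f 15 2 3
f 17 16 19
f 17 19 18
f 19 16 20
f 19 20 18
f 20 16 21
f 20 21 18
f 21 16 22
f 21 22 18
f 22 16 23
f 22 23 18
f 23 16 24
f 23 24 18
f 24 16 25
f 24 25 18
f 25 16 26
f 25 26 18
f 26 16 17
f 26 17 18



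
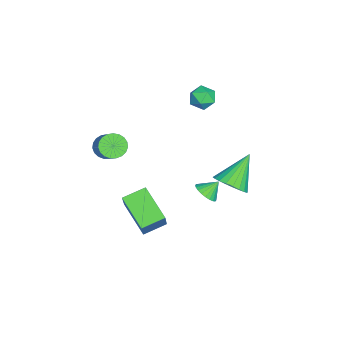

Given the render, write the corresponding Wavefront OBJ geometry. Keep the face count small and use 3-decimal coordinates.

v -0.865 1.667 -3.393
v -0.483 2.242 -3.71
v -1.235 2.313 -2.667
v -0.741 2.257 -3.855
v -1.018 2.182 -3.93
v -1.272 2.029 -3.923
v -1.464 1.821 -3.835
v -1.564 1.589 -3.68
v -1.559 1.369 -3.481
v -1.447 1.194 -3.269
v -1.247 1.092 -3.075
v -0.989 1.077 -2.93
v -0.712 1.151 -2.856
v -0.458 1.304 -2.863
v -0.266 1.513 -2.951
v -0.166 1.745 -3.106
v -0.171 1.964 -3.305
v -0.283 2.139 -3.517
v 2.321 -3.022 2.683
v 2.77 -2.791 2.114
v 3.968 -2.227 3.289
v 3.519 -2.458 3.857
v 2.595 -2.534 2.169
v 3.793 -1.97 3.343
v 2.373 -2.361 2.312
v 3.571 -1.796 3.487
v 2.142 -2.302 2.52
v 3.34 -1.738 3.694
v 1.942 -2.368 2.755
v 3.14 -1.803 3.93
v 1.807 -2.547 2.978
v 3.005 -1.982 4.153
v 1.762 -2.808 3.15
v 2.96 -2.243 4.325
v 1.813 -3.106 3.242
v 3.011 -2.542 4.416
v 1.952 -3.39 3.236
v 3.15 -2.825 4.411
v 2.155 -3.61 3.135
v 3.353 -3.046 4.309
v 2.386 -3.728 2.956
v 3.584 -3.164 4.13
v 2.607 -3.725 2.729
v 3.805 -3.161 3.904
v 2.778 -3.6 2.495
v 3.976 -3.036 3.669
v 2.87 -3.375 2.293
v 4.068 -2.811 3.467
v 2.867 -3.089 2.158
v 4.065 -2.525 3.333
v 3.533 3.506 1.559
v 4.139 4.297 1.645
v 2.267 4.314 3.041
v 3.892 4.419 1.368
v 3.591 4.403 1.12
v 3.281 4.249 0.939
v 3.01 3.983 0.852
v 2.818 3.644 0.873
v 2.734 3.284 0.999
v 2.773 2.958 1.209
v 2.927 2.715 1.473
v 3.173 2.593 1.75
v 3.474 2.609 1.997
v 3.784 2.762 2.178
v 4.055 3.029 2.265
v 4.247 3.368 2.244
v 4.331 3.728 2.119
v 4.292 4.054 1.908
v -1.998 1.942 4.272
v -1.356 1.63 4.675
v -1.824 1.05 3.305
v -1.182 0.738 3.708
v -1.939 0.643 4.007
v -2.047 1.194 4.605
v -1.133 1.486 3.375
v -1.241 2.037 3.973
v -0.821 1.348 4.121
v -1.319 0.827 4.512
v -1.861 1.853 3.468
v -2.359 1.332 3.859
v 0.58 -1.261 -2.603
v 1.648 -1.16 -1.046
v 2.012 0.01 -3.667
v 3.079 0.111 -2.11
v 1.281 -2.391 -3.01
v 2.348 -2.29 -1.453
v 2.712 -1.12 -4.074
v 3.78 -1.019 -2.517
f 2 1 4
f 2 4 3
f 4 1 5
f 4 5 3
f 5 1 6
f 5 6 3
f 6 1 7
f 6 7 3
f 7 1 8
f 7 8 3
f 8 1 9
f 8 9 3
f 9 1 10
f 9 10 3
f 10 1 11
f 10 11 3
f 11 1 12
f 11 12 3
f 12 1 13
f 12 13 3
f 13 1 14
f 13 14 3
f 14 1 15
f 14 15 3
f 15 1 16
f 15 16 3
f 16 1 17
f 16 17 3
f 17 1 18
f 17 18 3
f 18 1 2
f 18 2 3
f 20 19 23
f 20 23 21
f 21 23 24
f 21 24 22
f 23 19 25
f 23 25 24
f 24 25 26
f 24 26 22
f 25 19 27
f 25 27 26
f 26 27 28
f 26 28 22
f 27 19 29
f 27 29 28
f 28 29 30
f 28 30 22
f 29 19 31
f 29 31 30
f 30 31 32
f 30 32 22
f 31 19 33
f 31 33 32
f 32 33 34
f 32 34 22
f 33 19 35
f 33 35 34
f 34 35 36
f 34 36 22
f 35 19 37
f 35 37 36
f 36 37 38
f 36 38 22
f 37 19 39
f 37 39 38
f 38 39 40
f 38 40 22
f 39 19 41
f 39 41 40
f 40 41 42
f 40 42 22
f 41 19 43
f 41 43 42
f 42 43 44
f 42 44 22
f 43 19 45
f 43 45 44
f 44 45 46
f 44 46 22
f 45 19 47
f 45 47 46
f 46 47 48
f 46 48 22
f 47 19 49
f 47 49 48
f 48 49 50
f 48 50 22
f 49 19 20
f 49 20 50
f 50 20 21
f 50 21 22
f 52 51 54
f 52 54 53
f 54 51 55
f 54 55 53
f 55 51 56
f 55 56 53
f 56 51 57
f 56 57 53
f 57 51 58
f 57 58 53
f 58 51 59
f 58 59 53
f 59 51 60
f 59 60 53
f 60 51 61
f 60 61 53
f 61 51 62
f 61 62 53
f 62 51 63
f 62 63 53
f 63 51 64
f 63 64 53
f 64 51 65
f 64 65 53
f 65 51 66
f 65 66 53
f 66 51 67
f 66 67 53
f 67 51 68
f 67 68 53
f 68 51 52
f 68 52 53
f 69 80 74
f 69 74 70
f 69 70 76
f 69 76 79
f 69 79 80
f 70 74 78
f 74 80 73
f 80 79 71
f 79 76 75
f 76 70 77
f 72 78 73
f 72 73 71
f 72 71 75
f 72 75 77
f 72 77 78
f 73 78 74
f 71 73 80
f 75 71 79
f 77 75 76
f 78 77 70
f 82 84 81
f 85 82 81
f 81 84 83
f 83 85 81
f 82 88 84
f 86 82 85
f 86 88 82
f 84 88 83
f 87 85 83
f 83 88 87
f 87 86 85
f 88 86 87



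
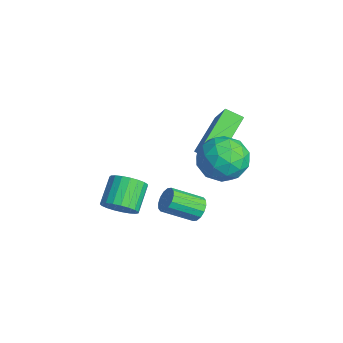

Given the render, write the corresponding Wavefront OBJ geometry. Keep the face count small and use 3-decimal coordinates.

v 2.507 -3.034 -2.673
v 2.964 -3.111 -2.109
v 2.15 -2.484 -1.363
v 1.693 -2.406 -1.927
v 3.056 -2.849 -2.229
v 2.242 -2.221 -1.484
v 3.054 -2.618 -2.426
v 2.24 -1.99 -1.681
v 2.957 -2.459 -2.666
v 2.143 -1.831 -1.92
v 2.782 -2.399 -2.907
v 1.968 -1.772 -2.161
v 2.559 -2.45 -3.107
v 1.745 -1.822 -2.362
v 2.328 -2.601 -3.233
v 1.514 -1.973 -2.487
v 2.128 -2.827 -3.261
v 1.313 -2.199 -2.515
v 1.993 -3.089 -3.188
v 1.179 -2.461 -2.442
v 1.947 -3.341 -3.026
v 1.133 -2.714 -2.28
v 1.998 -3.541 -2.802
v 1.184 -2.913 -2.057
v 2.137 -3.652 -2.557
v 1.323 -3.024 -1.811
v 2.34 -3.657 -2.331
v 1.526 -3.029 -1.585
v 2.572 -3.554 -2.165
v 1.758 -2.926 -1.419
v 2.793 -3.361 -2.086
v 1.978 -2.733 -1.34
v 2.697 1.579 -0.221
v 3.411 1.267 -0.942
v 1.489 0.653 -1.018
v 2.203 0.341 -1.739
v 2.274 -0.005 -0.738
v 3.021 0.568 -0.245
v 1.879 1.352 -1.715
v 2.626 1.925 -1.222
v 2.906 1.127 -1.866
v 3.15 0.289 -1.262
v 1.75 1.631 -0.698
v 1.994 0.793 -0.094
v 3.16 1.504 -0.512
v 1.74 0.416 -1.448
v 1.782 0.212 -0.86
v 2.202 0.029 -1.284
v 2.931 1.093 -0.102
v 3.351 0.91 -0.526
v 2.683 0.162 -0.406
v 1.549 1.01 -1.434
v 1.969 0.827 -1.858
v 2.698 1.891 -0.676
v 3.118 1.708 -1.1
v 2.217 1.758 -1.554
v 3.283 1.239 -1.479
v 2.573 0.695 -1.947
v 2.382 1.289 -1.932
v 2.821 1.625 -1.643
v 3.427 0.746 -1.124
v 2.716 0.202 -1.592
v 2.758 -0.001 -1.003
v 3.197 0.335 -0.714
v 3.129 0.664 -1.666
v 2.184 1.718 -0.368
v 1.473 1.174 -0.836
v 1.703 1.585 -1.246
v 2.142 1.921 -0.957
v 2.327 1.225 -0.013
v 1.617 0.681 -0.481
v 2.079 0.295 -0.317
v 2.518 0.631 -0.028
v 1.771 1.256 -0.294
v 0.682 1.22 -2.498
v 0.277 0.623 -2.153
v -0.425 2.449 -1.669
v -0.83 1.851 -1.324
v 1.65 1.269 -1.276
v 1.245 0.671 -0.931
v 0.543 2.497 -0.447
v 0.138 1.9 -0.102
v 3.651 -0.412 -2.52
v 4.093 -0.63 -2.74
v 3.871 -1.786 -2.04
v 3.429 -1.568 -1.82
v 4.182 -0.505 -2.506
v 3.961 -1.662 -1.806
v 4.129 -0.356 -2.276
v 3.908 -1.513 -1.576
v 3.948 -0.221 -2.111
v 3.726 -1.378 -1.411
v 3.687 -0.138 -2.056
v 3.465 -1.295 -1.356
v 3.416 -0.128 -2.125
v 3.195 -1.284 -1.425
v 3.209 -0.194 -2.3
v 2.987 -1.35 -1.6
v 3.119 -0.318 -2.534
v 2.898 -1.475 -1.834
v 3.172 -0.467 -2.764
v 2.951 -1.624 -2.064
v 3.354 -0.602 -2.929
v 3.132 -1.759 -2.229
v 3.615 -0.685 -2.984
v 3.393 -1.842 -2.284
v 3.885 -0.696 -2.915
v 3.664 -1.852 -2.215
f 2 1 5
f 2 5 3
f 3 5 6
f 3 6 4
f 5 1 7
f 5 7 6
f 6 7 8
f 6 8 4
f 7 1 9
f 7 9 8
f 8 9 10
f 8 10 4
f 9 1 11
f 9 11 10
f 10 11 12
f 10 12 4
f 11 1 13
f 11 13 12
f 12 13 14
f 12 14 4
f 13 1 15
f 13 15 14
f 14 15 16
f 14 16 4
f 15 1 17
f 15 17 16
f 16 17 18
f 16 18 4
f 17 1 19
f 17 19 18
f 18 19 20
f 18 20 4
f 19 1 21
f 19 21 20
f 20 21 22
f 20 22 4
f 21 1 23
f 21 23 22
f 22 23 24
f 22 24 4
f 23 1 25
f 23 25 24
f 24 25 26
f 24 26 4
f 25 1 27
f 25 27 26
f 26 27 28
f 26 28 4
f 27 1 29
f 27 29 28
f 28 29 30
f 28 30 4
f 29 1 31
f 29 31 30
f 30 31 32
f 30 32 4
f 31 1 2
f 31 2 32
f 32 2 3
f 32 3 4
f 33 70 49
f 70 44 73
f 49 73 38
f 70 73 49
f 33 49 45
f 49 38 50
f 45 50 34
f 49 50 45
f 33 45 54
f 45 34 55
f 54 55 40
f 45 55 54
f 33 54 66
f 54 40 69
f 66 69 43
f 54 69 66
f 33 66 70
f 66 43 74
f 70 74 44
f 66 74 70
f 34 50 61
f 50 38 64
f 61 64 42
f 50 64 61
f 38 73 51
f 73 44 72
f 51 72 37
f 73 72 51
f 44 74 71
f 74 43 67
f 71 67 35
f 74 67 71
f 43 69 68
f 69 40 56
f 68 56 39
f 69 56 68
f 40 55 60
f 55 34 57
f 60 57 41
f 55 57 60
f 36 62 48
f 62 42 63
f 48 63 37
f 62 63 48
f 36 48 46
f 48 37 47
f 46 47 35
f 48 47 46
f 36 46 53
f 46 35 52
f 53 52 39
f 46 52 53
f 36 53 58
f 53 39 59
f 58 59 41
f 53 59 58
f 36 58 62
f 58 41 65
f 62 65 42
f 58 65 62
f 37 63 51
f 63 42 64
f 51 64 38
f 63 64 51
f 35 47 71
f 47 37 72
f 71 72 44
f 47 72 71
f 39 52 68
f 52 35 67
f 68 67 43
f 52 67 68
f 41 59 60
f 59 39 56
f 60 56 40
f 59 56 60
f 42 65 61
f 65 41 57
f 61 57 34
f 65 57 61
f 76 78 75
f 79 76 75
f 75 78 77
f 77 79 75
f 76 82 78
f 80 76 79
f 80 82 76
f 78 82 77
f 81 79 77
f 77 82 81
f 81 80 79
f 82 80 81
f 84 83 87
f 84 87 85
f 85 87 88
f 85 88 86
f 87 83 89
f 87 89 88
f 88 89 90
f 88 90 86
f 89 83 91
f 89 91 90
f 90 91 92
f 90 92 86
f 91 83 93
f 91 93 92
f 92 93 94
f 92 94 86
f 93 83 95
f 93 95 94
f 94 95 96
f 94 96 86
f 95 83 97
f 95 97 96
f 96 97 98
f 96 98 86
f 97 83 99
f 97 99 98
f 98 99 100
f 98 100 86
f 99 83 101
f 99 101 100
f 100 101 102
f 100 102 86
f 101 83 103
f 101 103 102
f 102 103 104
f 102 104 86
f 103 83 105
f 103 105 104
f 104 105 106
f 104 106 86
f 105 83 107
f 105 107 106
f 106 107 108
f 106 108 86
f 107 83 84
f 107 84 108
f 108 84 85
f 108 85 86



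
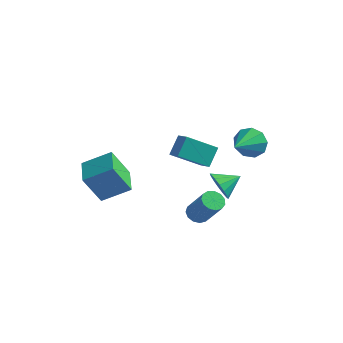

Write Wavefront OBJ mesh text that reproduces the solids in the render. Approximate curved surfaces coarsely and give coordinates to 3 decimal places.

v -4.353 -0.514 -2.292
v -5.037 -1.194 -0.54
v -2.996 0.309 -1.443
v -3.68 -0.371 0.309
v -3.36 -1.969 -2.469
v -4.044 -2.649 -0.717
v -2.003 -1.146 -1.62
v -2.687 -1.826 0.132
v -0.774 1.55 -0.13
v -0.751 2.454 0.873
v -1.523 1.956 -0.478
v -1.5 2.86 0.525
v 0.44 2.8 -1.285
v 0.463 3.704 -0.282
v -0.309 3.206 -1.633
v -0.286 4.11 -0.63
v 1.775 1.436 -1.584
v 2.447 1.226 -2.221
v 2.545 2.364 -1.076
v 2.172 1.572 -2.436
v 1.79 1.882 -2.423
v 1.404 2.072 -2.185
v 1.117 2.091 -1.786
v 1.007 1.935 -1.333
v 1.102 1.645 -0.947
v 1.377 1.299 -0.732
v 1.759 0.989 -0.746
v 2.145 0.799 -0.984
v 2.432 0.78 -1.383
v 2.542 0.936 -1.836
v 1.967 4.529 0.145
v 2.413 4.229 -0.71
v 2.013 2.631 0.835
v 2.891 4.41 -0.245
v 2.936 4.646 0.402
v 2.528 4.828 0.93
v 1.858 4.87 1.09
v 1.238 4.752 0.808
v 0.959 4.53 0.216
v 1.152 4.308 -0.409
v 1.726 4.189 -0.775
v 2.126 -1.475 -1.837
v 2.47 -0.923 -1.945
v 3.598 -1.312 -0.352
v 3.254 -1.865 -0.243
v 2.188 -0.828 -1.722
v 3.315 -1.218 -0.129
v 1.886 -0.939 -1.536
v 3.013 -1.329 0.058
v 1.66 -1.221 -1.445
v 2.788 -1.61 0.148
v 1.583 -1.583 -1.478
v 2.71 -1.972 0.115
v 1.678 -1.911 -1.625
v 2.805 -2.3 -0.032
v 1.915 -2.101 -1.84
v 3.042 -2.49 -0.247
v 2.219 -2.092 -2.053
v 3.347 -2.481 -0.46
v 2.494 -1.887 -2.198
v 3.622 -2.277 -0.605
v 2.652 -1.552 -2.228
v 3.78 -1.941 -0.635
v 2.644 -1.193 -2.133
v 3.771 -1.582 -0.54
f 2 4 1
f 5 2 1
f 1 4 3
f 3 5 1
f 2 8 4
f 6 2 5
f 6 8 2
f 4 8 3
f 7 5 3
f 3 8 7
f 7 6 5
f 8 6 7
f 10 12 9
f 13 10 9
f 9 12 11
f 11 13 9
f 10 16 12
f 14 10 13
f 14 16 10
f 12 16 11
f 15 13 11
f 11 16 15
f 15 14 13
f 16 14 15
f 18 17 20
f 18 20 19
f 20 17 21
f 20 21 19
f 21 17 22
f 21 22 19
f 22 17 23
f 22 23 19
f 23 17 24
f 23 24 19
f 24 17 25
f 24 25 19
f 25 17 26
f 25 26 19
f 26 17 27
f 26 27 19
f 27 17 28
f 27 28 19
f 28 17 29
f 28 29 19
f 29 17 30
f 29 30 19
f 30 17 18
f 30 18 19
f 32 31 34
f 32 34 33
f 34 31 35
f 34 35 33
f 35 31 36
f 35 36 33
f 36 31 37
f 36 37 33
f 37 31 38
f 37 38 33
f 38 31 39
f 38 39 33
f 39 31 40
f 39 40 33
f 40 31 41
f 40 41 33
f 41 31 32
f 41 32 33
f 43 42 46
f 43 46 44
f 44 46 47
f 44 47 45
f 46 42 48
f 46 48 47
f 47 48 49
f 47 49 45
f 48 42 50
f 48 50 49
f 49 50 51
f 49 51 45
f 50 42 52
f 50 52 51
f 51 52 53
f 51 53 45
f 52 42 54
f 52 54 53
f 53 54 55
f 53 55 45
f 54 42 56
f 54 56 55
f 55 56 57
f 55 57 45
f 56 42 58
f 56 58 57
f 57 58 59
f 57 59 45
f 58 42 60
f 58 60 59
f 59 60 61
f 59 61 45
f 60 42 62
f 60 62 61
f 61 62 63
f 61 63 45
f 62 42 64
f 62 64 63
f 63 64 65
f 63 65 45
f 64 42 43
f 64 43 65
f 65 43 44
f 65 44 45



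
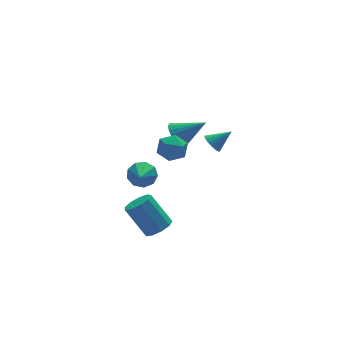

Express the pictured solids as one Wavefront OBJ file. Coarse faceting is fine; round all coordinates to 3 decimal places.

v -1.262 2.032 1.924
v -0.575 1.668 1.791
v -1.485 1.252 2.909
v -0.798 0.888 2.776
v -0.806 1.629 3.046
v -0.668 2.111 2.437
v -1.392 0.809 2.263
v -1.254 1.291 1.654
v -0.655 0.912 2.001
v -0.293 1.419 2.485
v -1.767 1.501 2.215
v -1.405 2.008 2.699
v -3.219 -2.228 0.268
v -2.619 -2.306 0.6
v -3.262 -1.509 1.945
v -3.861 -1.432 1.612
v -2.619 -1.9 0.36
v -3.261 -1.103 1.704
v -2.899 -1.648 0.076
v -3.542 -0.851 1.421
v -3.329 -1.667 -0.118
v -3.972 -0.87 1.227
v -3.707 -1.949 -0.131
v -4.35 -1.152 1.213
v -3.857 -2.362 0.042
v -4.499 -1.565 1.386
v -3.708 -2.712 0.321
v -4.35 -1.915 1.665
v -3.33 -2.836 0.575
v -3.973 -2.039 1.919
v -2.9 -2.676 0.685
v -3.543 -1.879 2.03
v 0.269 3.927 1.173
v 0.715 3.903 0.559
v 1.471 3.393 2.067
v 0.766 4.196 0.666
v 0.73 4.443 0.86
v 0.615 4.6 1.109
v 0.44 4.641 1.369
v 0.235 4.558 1.595
v 0.036 4.366 1.748
v -0.122 4.098 1.802
v -0.213 3.8 1.747
v -0.221 3.525 1.593
v -0.144 3.318 1.366
v 0.004 3.217 1.106
v 0.198 3.239 0.858
v 0.405 3.379 0.664
v 0.587 3.614 0.558
v 1.443 2.604 1.134
v 1.771 2.868 0.766
v 2.337 2.456 1.826
v 1.689 3.054 0.911
v 1.559 3.15 1.1
v 1.406 3.138 1.296
v 1.259 3.02 1.46
v 1.15 2.82 1.56
v 1.098 2.577 1.575
v 1.115 2.339 1.503
v 1.196 2.153 1.358
v 1.326 2.057 1.169
v 1.48 2.069 0.972
v 1.626 2.187 0.809
v 1.736 2.387 0.709
v 1.787 2.63 0.694
v -3.108 -0.094 2.259
v -2.528 -0.149 2.628
v -3.592 -1.026 2.881
v -2.827 0.148 2.84
v -3.258 0.332 2.781
v -3.618 0.316 2.477
v -3.741 0.108 2.071
v -3.567 -0.194 1.753
v -3.179 -0.45 1.672
v -2.758 -0.539 1.865
v -2.501 -0.42 2.243
f 1 12 6
f 1 6 2
f 1 2 8
f 1 8 11
f 1 11 12
f 2 6 10
f 6 12 5
f 12 11 3
f 11 8 7
f 8 2 9
f 4 10 5
f 4 5 3
f 4 3 7
f 4 7 9
f 4 9 10
f 5 10 6
f 3 5 12
f 7 3 11
f 9 7 8
f 10 9 2
f 14 13 17
f 14 17 15
f 15 17 18
f 15 18 16
f 17 13 19
f 17 19 18
f 18 19 20
f 18 20 16
f 19 13 21
f 19 21 20
f 20 21 22
f 20 22 16
f 21 13 23
f 21 23 22
f 22 23 24
f 22 24 16
f 23 13 25
f 23 25 24
f 24 25 26
f 24 26 16
f 25 13 27
f 25 27 26
f 26 27 28
f 26 28 16
f 27 13 29
f 27 29 28
f 28 29 30
f 28 30 16
f 29 13 31
f 29 31 30
f 30 31 32
f 30 32 16
f 31 13 14
f 31 14 32
f 32 14 15
f 32 15 16
f 34 33 36
f 34 36 35
f 36 33 37
f 36 37 35
f 37 33 38
f 37 38 35
f 38 33 39
f 38 39 35
f 39 33 40
f 39 40 35
f 40 33 41
f 40 41 35
f 41 33 42
f 41 42 35
f 42 33 43
f 42 43 35
f 43 33 44
f 43 44 35
f 44 33 45
f 44 45 35
f 45 33 46
f 45 46 35
f 46 33 47
f 46 47 35
f 47 33 48
f 47 48 35
f 48 33 49
f 48 49 35
f 49 33 34
f 49 34 35
f 51 50 53
f 51 53 52
f 53 50 54
f 53 54 52
f 54 50 55
f 54 55 52
f 55 50 56
f 55 56 52
f 56 50 57
f 56 57 52
f 57 50 58
f 57 58 52
f 58 50 59
f 58 59 52
f 59 50 60
f 59 60 52
f 60 50 61
f 60 61 52
f 61 50 62
f 61 62 52
f 62 50 63
f 62 63 52
f 63 50 64
f 63 64 52
f 64 50 65
f 64 65 52
f 65 50 51
f 65 51 52
f 67 66 69
f 67 69 68
f 69 66 70
f 69 70 68
f 70 66 71
f 70 71 68
f 71 66 72
f 71 72 68
f 72 66 73
f 72 73 68
f 73 66 74
f 73 74 68
f 74 66 75
f 74 75 68
f 75 66 76
f 75 76 68
f 76 66 67
f 76 67 68

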